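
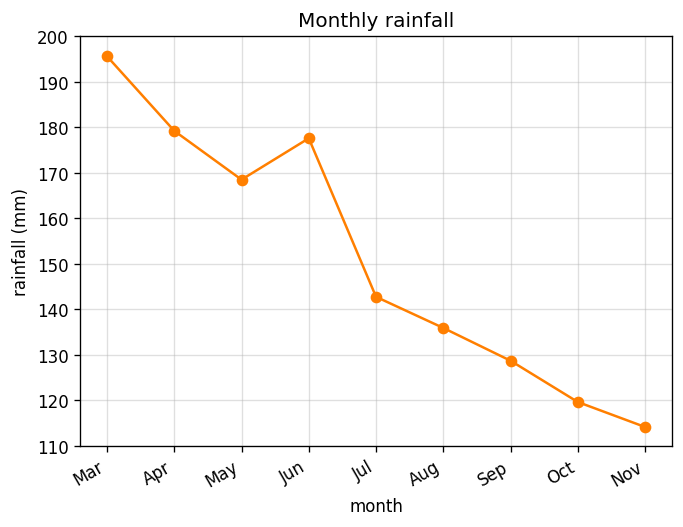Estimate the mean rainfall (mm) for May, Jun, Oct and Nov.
≈ 145

(170 + 180 + 120 + 110) / 4 ≈ 145.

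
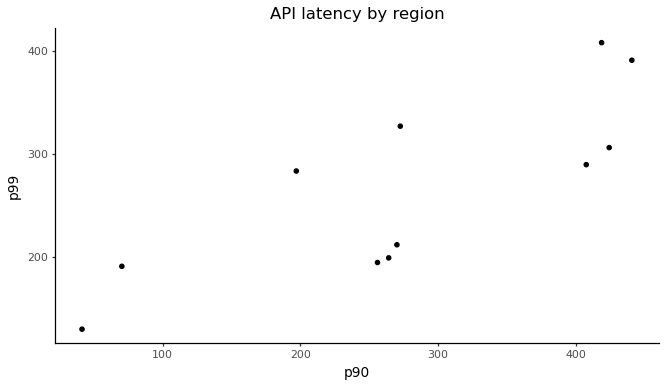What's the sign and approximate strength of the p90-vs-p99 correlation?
positive, strong

Points are positively correlated; strong (|r| ≈ 0.8).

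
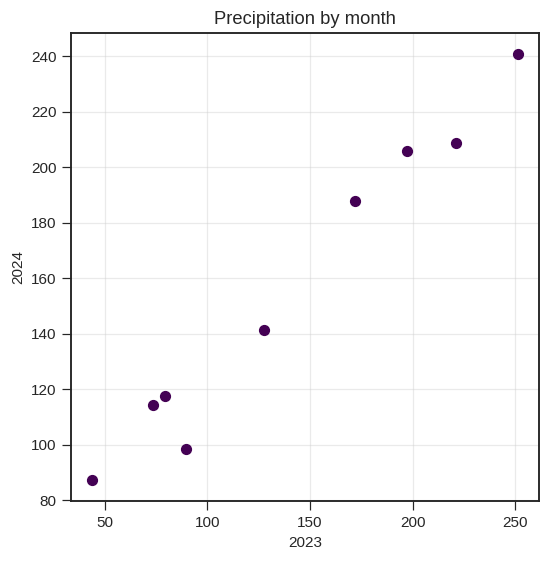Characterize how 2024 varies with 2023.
positive, strong

Points are positively correlated; strong (|r| ≈ 1.0).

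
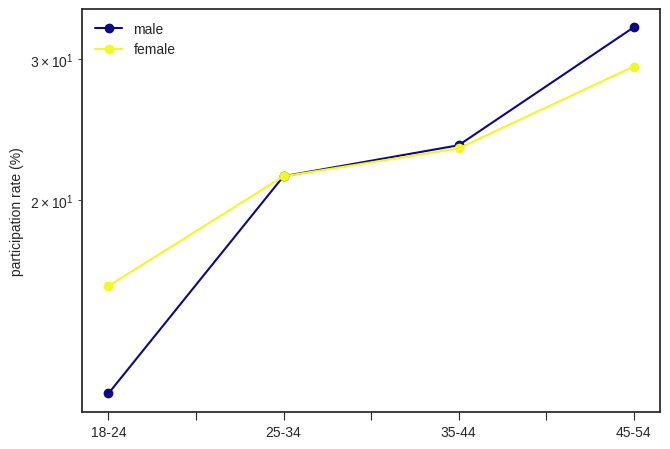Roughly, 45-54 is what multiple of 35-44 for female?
≈ 1.25×

45-54 ≈ 30, 35-44 ≈ 24; 30/24 ≈ 1.25.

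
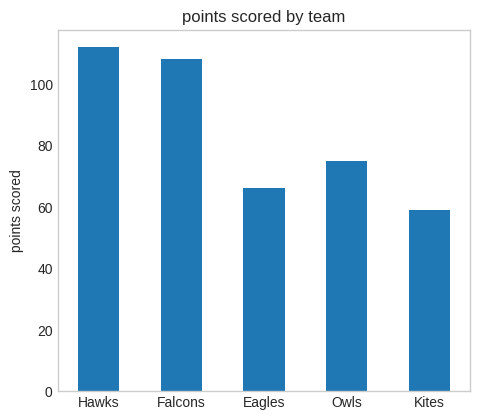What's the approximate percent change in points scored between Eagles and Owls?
Eagles ≈ 70, Owls ≈ 80; (80 − 70) / 70 ≈ +14.3%.

≈ +14.3%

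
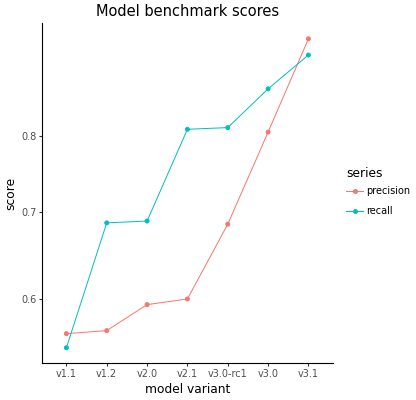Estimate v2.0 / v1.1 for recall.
v2.0 ≈ 0.70, v1.1 ≈ 0.55; 0.70/0.55 ≈ 1.27.

≈ 1.27×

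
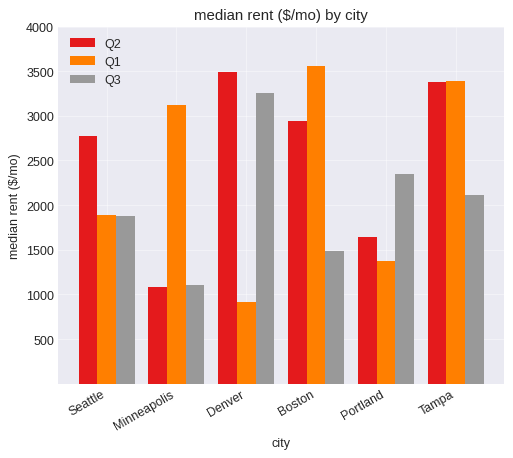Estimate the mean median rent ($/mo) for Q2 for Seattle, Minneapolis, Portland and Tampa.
(3000 + 1000 + 1500 + 3500) / 4 ≈ 2250.

≈ 2250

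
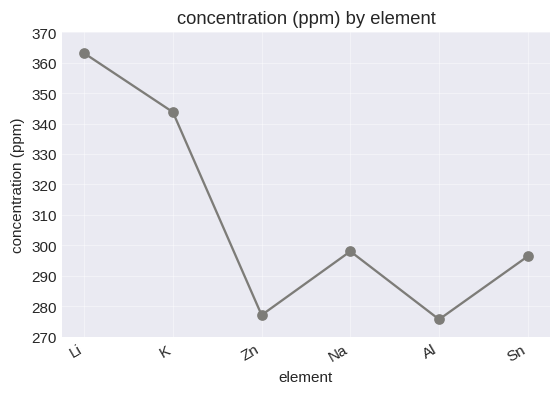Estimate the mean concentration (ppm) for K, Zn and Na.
(340 + 280 + 300) / 3 ≈ 307.

≈ 307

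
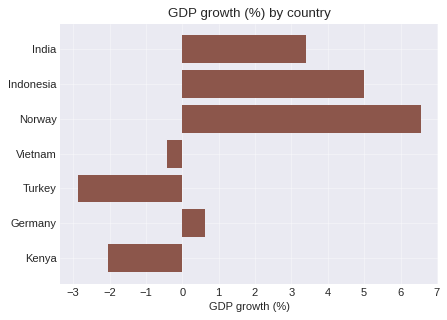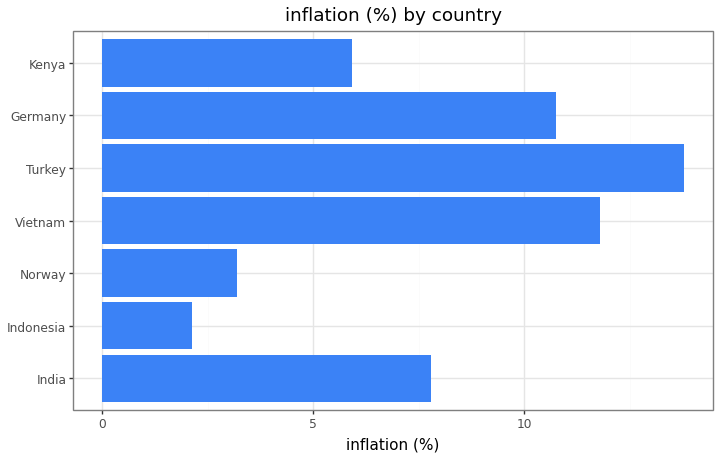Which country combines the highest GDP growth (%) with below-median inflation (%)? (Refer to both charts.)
Chart 2 median inflation (%) ≈ 8; below-median countries: Indonesia, Norway, Kenya. Among those, Norway has the highest GDP growth (%) (≈ 7).

Norway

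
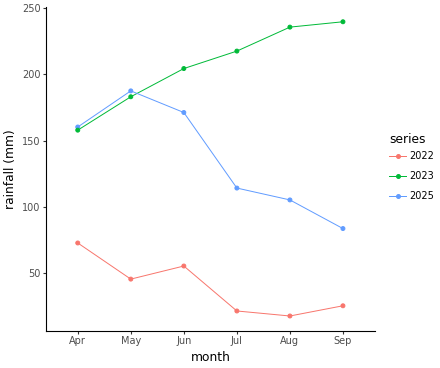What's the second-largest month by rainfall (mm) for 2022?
Top 3 for 2022: Apr ≈ 80, Jun ≈ 60, May ≈ 40.

Jun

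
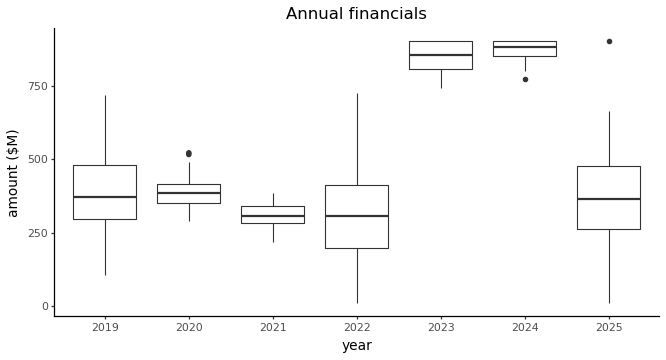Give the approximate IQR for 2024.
≈ 50

Q3 ≈ 900, Q1 ≈ 850; IQR ≈ 50.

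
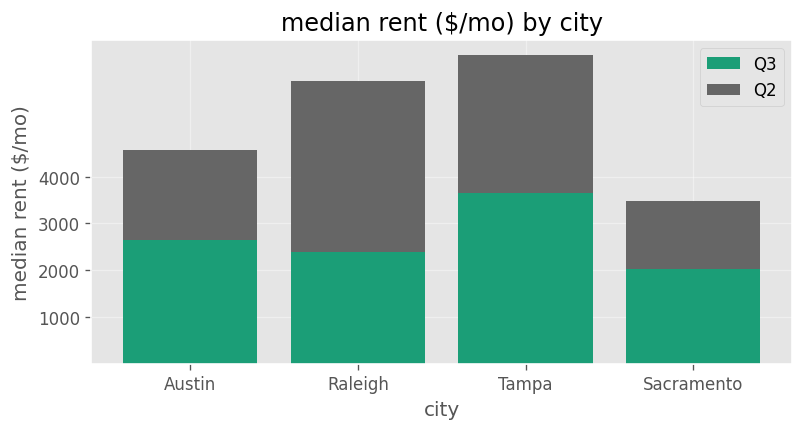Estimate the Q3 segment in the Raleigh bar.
≈ 2000

Q3 top ≈ 2000, bottom ≈ 0; segment ≈ 2000.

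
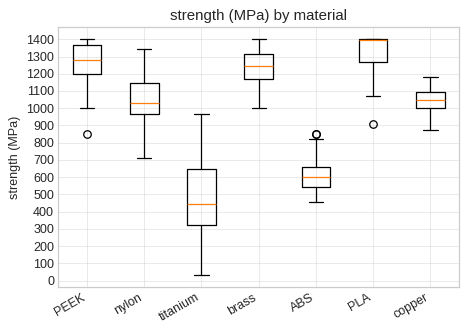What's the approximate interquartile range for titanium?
≈ 300

Q3 ≈ 600, Q1 ≈ 300; IQR ≈ 300.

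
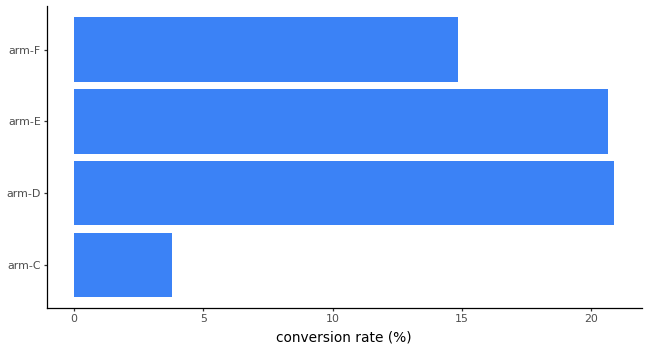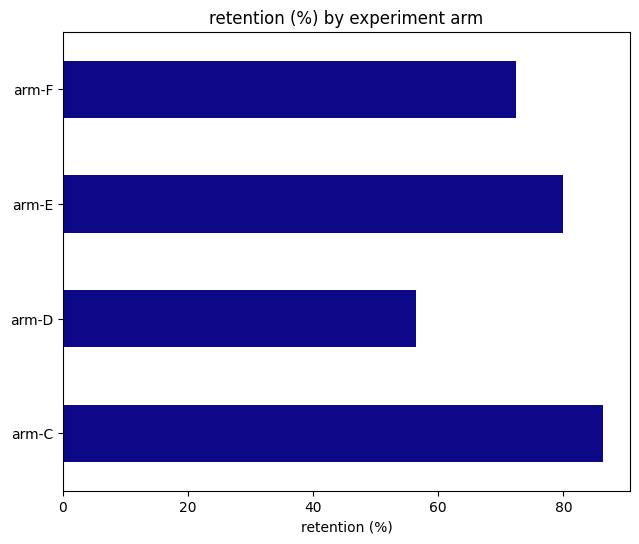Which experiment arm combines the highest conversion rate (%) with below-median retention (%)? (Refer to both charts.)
arm-D

Chart 2 median retention (%) ≈ 80; below-median experiment arms: arm-D, arm-F. Among those, arm-D has the highest conversion rate (%) (≈ 20).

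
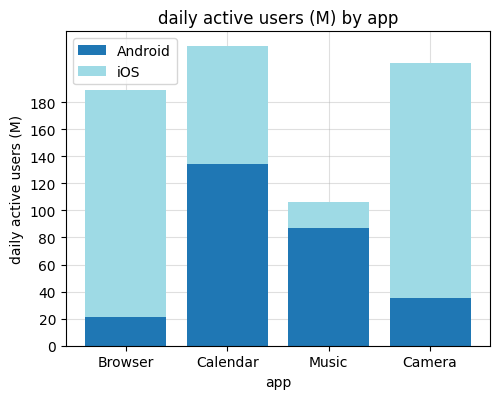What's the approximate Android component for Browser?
Android top ≈ 20, bottom ≈ 0; segment ≈ 20.

≈ 20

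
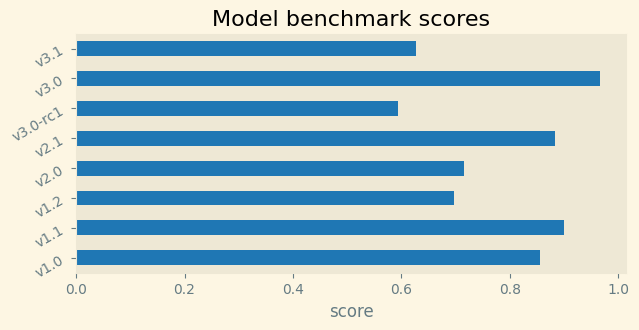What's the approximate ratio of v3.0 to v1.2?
v3.0 ≈ 1.0, v1.2 ≈ 0.7; 1.0/0.7 ≈ 1.43.

≈ 1.43×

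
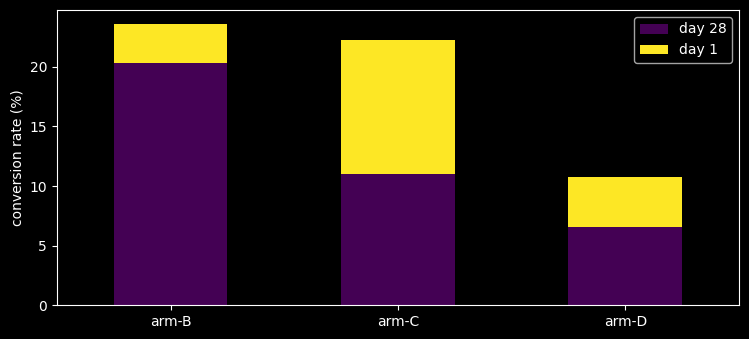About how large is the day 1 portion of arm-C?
day 1 top ≈ 22, bottom ≈ 10; segment ≈ 12.

≈ 12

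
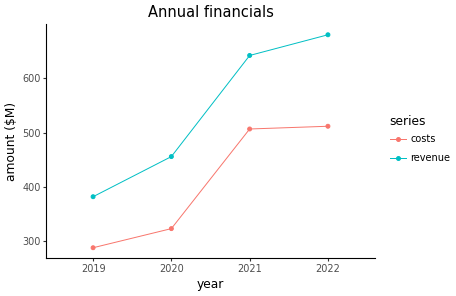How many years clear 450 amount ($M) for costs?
2

Above 450: 2021, 2022.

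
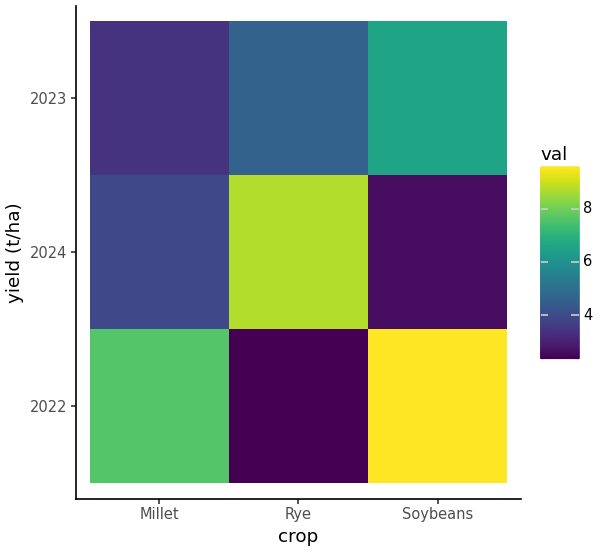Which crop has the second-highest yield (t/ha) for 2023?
Top 3 for 2023: Soybeans ≈ 7, Rye ≈ 5, Millet ≈ 3.

Rye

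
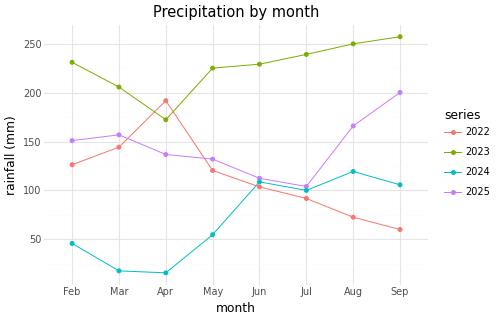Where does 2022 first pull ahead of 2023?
Apr

Mar: 2022 ≈ 150 vs 2023 ≈ 200 (not yet); Apr: 2022 ≈ 200 vs 2023 ≈ 175 (first crossover).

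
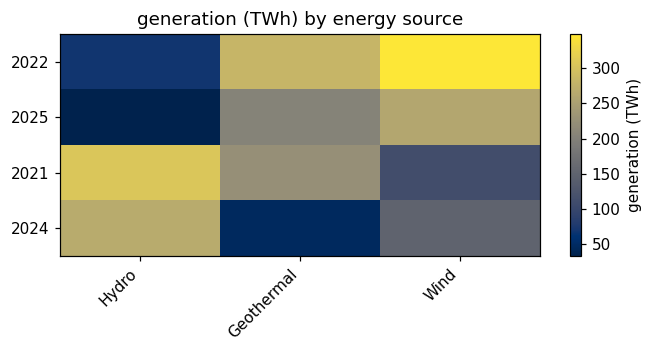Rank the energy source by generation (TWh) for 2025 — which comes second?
Geothermal

Top 3 for 2025: Wind ≈ 250, Geothermal ≈ 200, Hydro ≈ 50.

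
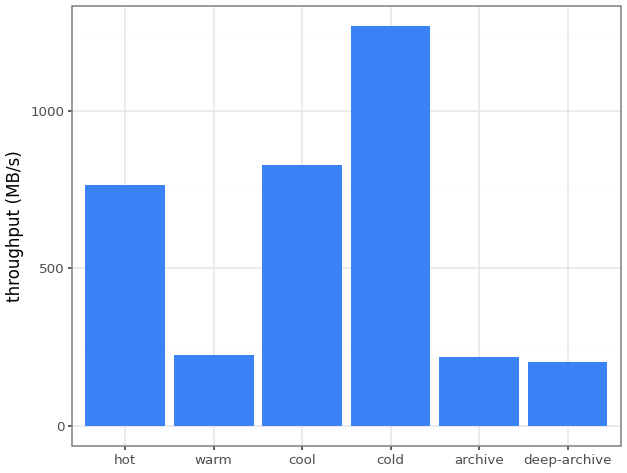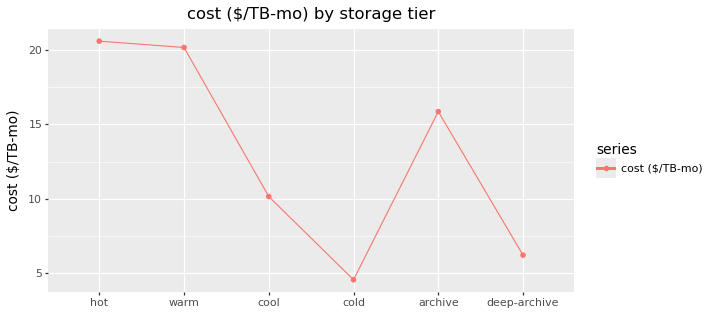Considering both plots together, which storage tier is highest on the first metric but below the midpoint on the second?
Chart 2 median cost ($/TB-mo) ≈ 14; below-median storage tiers: cool, cold, deep-archive. Among those, cold has the highest throughput (MB/s) (≈ 1200).

cold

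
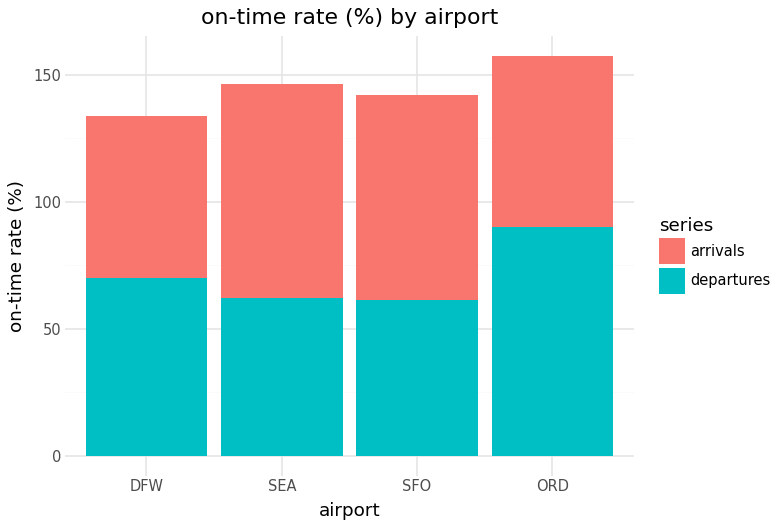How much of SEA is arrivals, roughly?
≈ 80

arrivals top ≈ 140, bottom ≈ 60; segment ≈ 80.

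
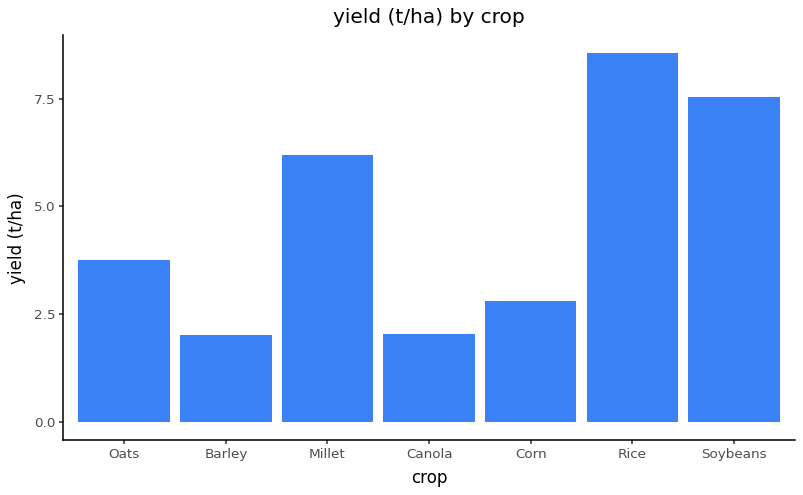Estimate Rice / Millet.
Rice ≈ 9, Millet ≈ 6; 9/6 ≈ 1.5.

≈ 1.5×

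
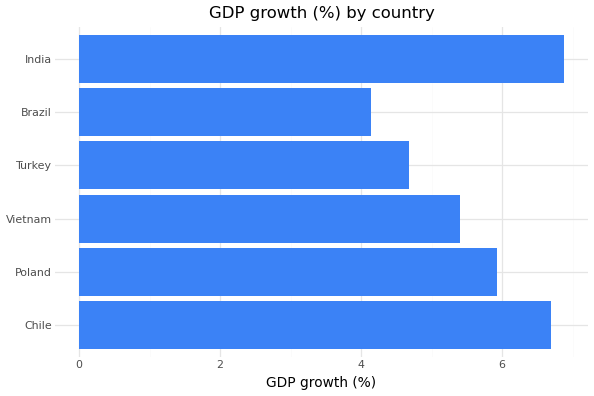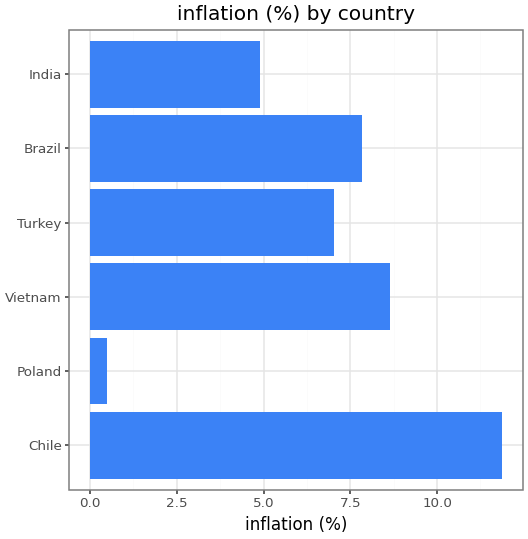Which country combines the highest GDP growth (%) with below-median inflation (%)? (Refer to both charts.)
India

Chart 2 median inflation (%) ≈ 8; below-median countries: Poland, Turkey, India. Among those, India has the highest GDP growth (%) (≈ 7).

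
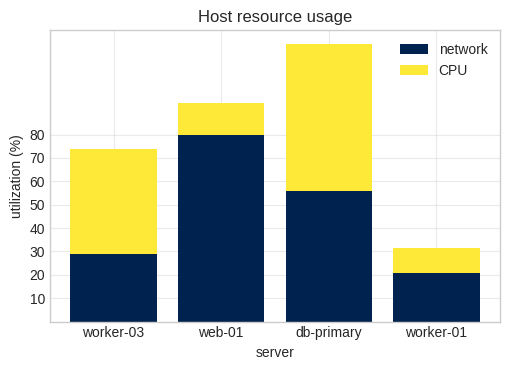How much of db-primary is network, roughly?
network top ≈ 60, bottom ≈ 0; segment ≈ 60.

≈ 60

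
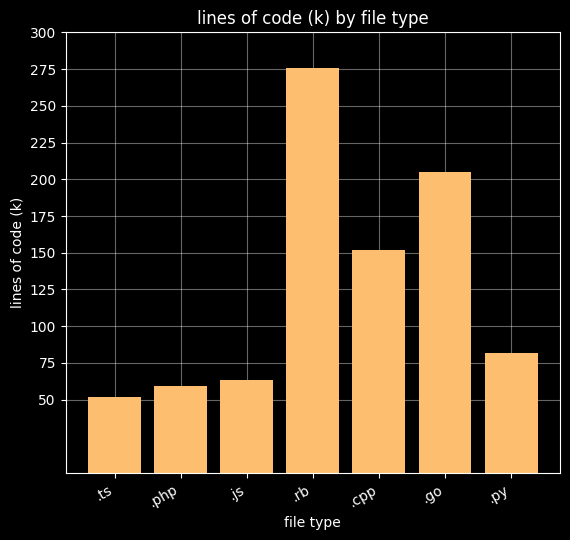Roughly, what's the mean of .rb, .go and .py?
(275 + 200 + 75) / 3 ≈ 183.

≈ 183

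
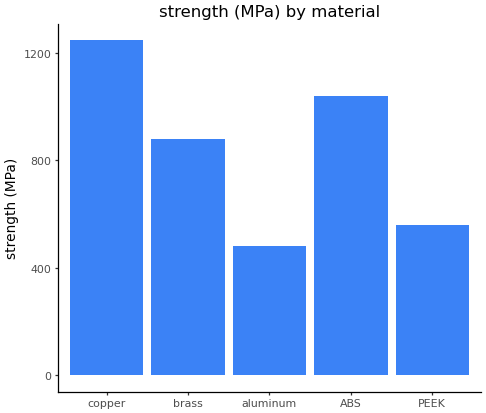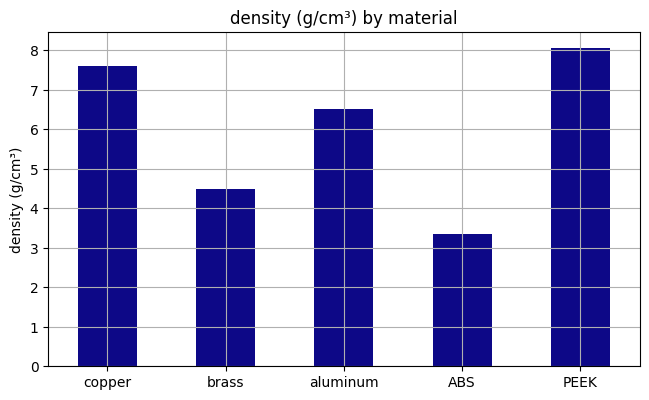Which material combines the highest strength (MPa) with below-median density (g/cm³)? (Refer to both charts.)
ABS

Chart 2 median density (g/cm³) ≈ 7; below-median materials: brass, ABS. Among those, ABS has the highest strength (MPa) (≈ 1000).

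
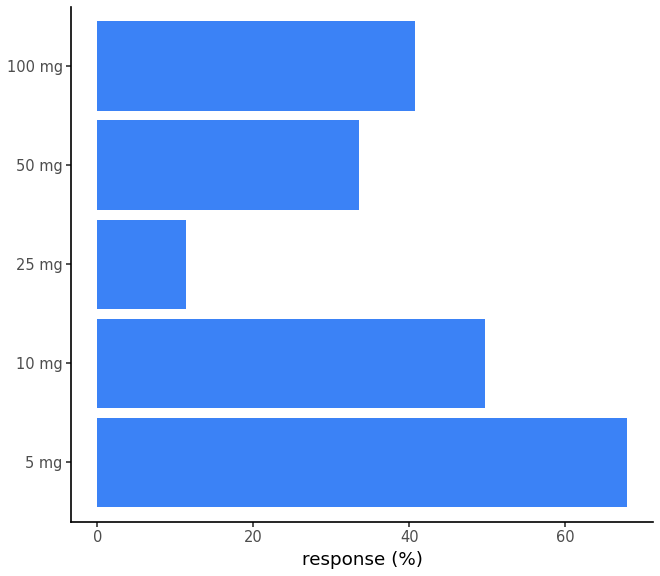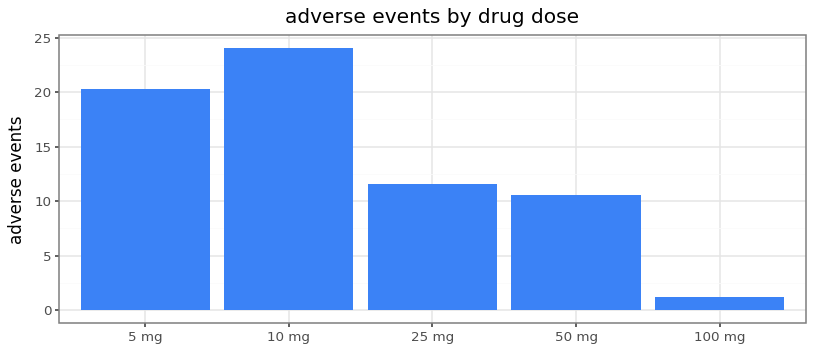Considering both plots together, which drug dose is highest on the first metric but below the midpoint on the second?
100 mg

Chart 2 median adverse events ≈ 10; below-median drug doses: 50 mg, 100 mg. Among those, 100 mg has the highest response (%) (≈ 40).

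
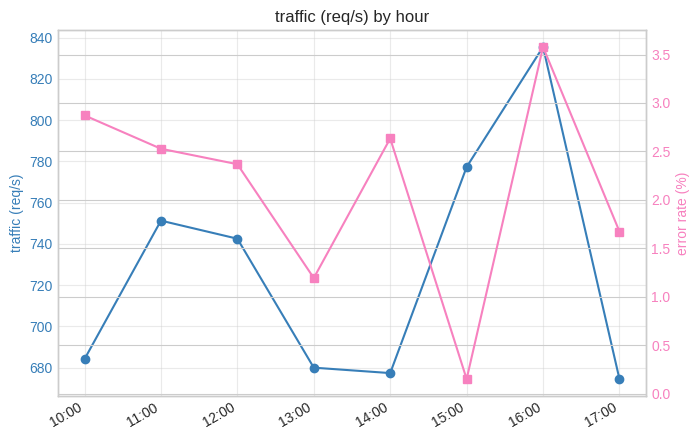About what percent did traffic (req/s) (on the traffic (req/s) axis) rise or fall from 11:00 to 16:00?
≈ +10.5%

11:00 ≈ 760, 16:00 ≈ 840; (840 − 760) / 760 ≈ +10.5%.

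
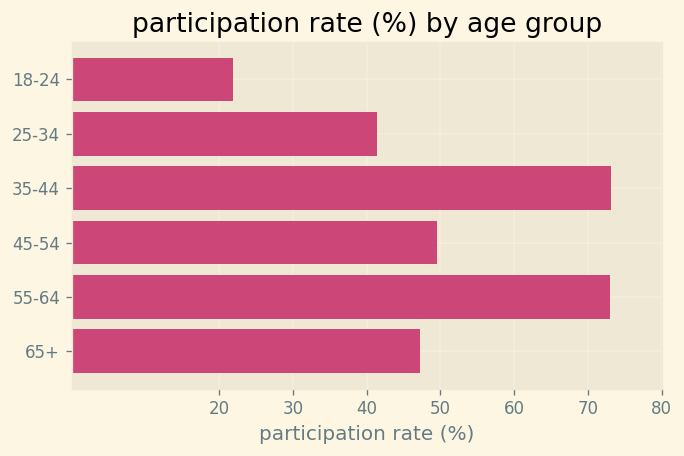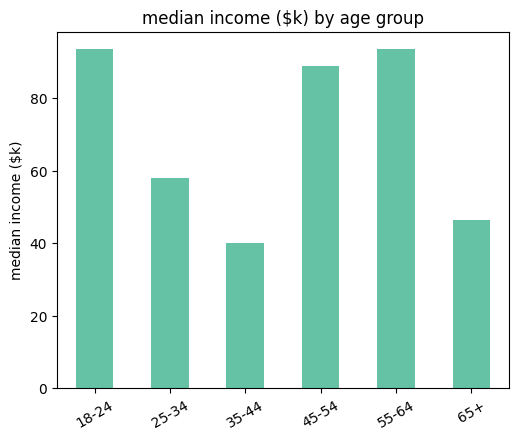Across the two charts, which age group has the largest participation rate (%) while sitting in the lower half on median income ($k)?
35-44

Chart 2 median median income ($k) ≈ 70; below-median age groups: 25-34, 35-44, 65+. Among those, 35-44 has the highest participation rate (%) (≈ 70).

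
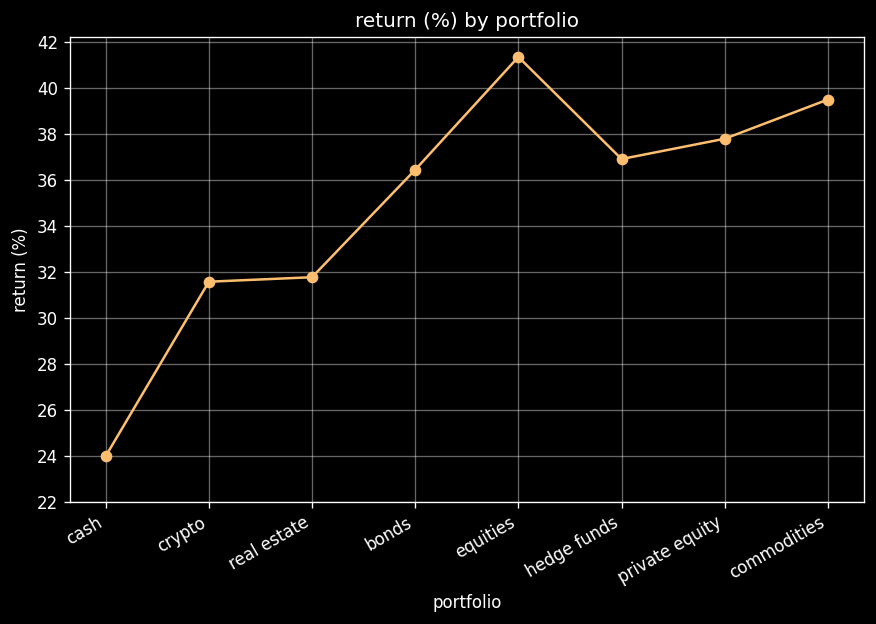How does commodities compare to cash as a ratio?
≈ 1.67×

commodities ≈ 40, cash ≈ 24; 40/24 ≈ 1.67.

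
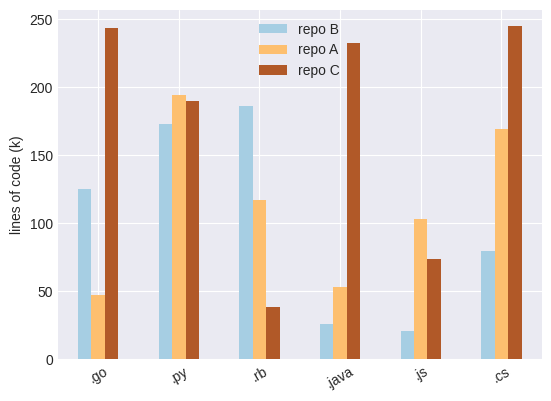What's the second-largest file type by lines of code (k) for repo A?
.cs

Top 3 for repo A: .py ≈ 200, .cs ≈ 175, .rb ≈ 125.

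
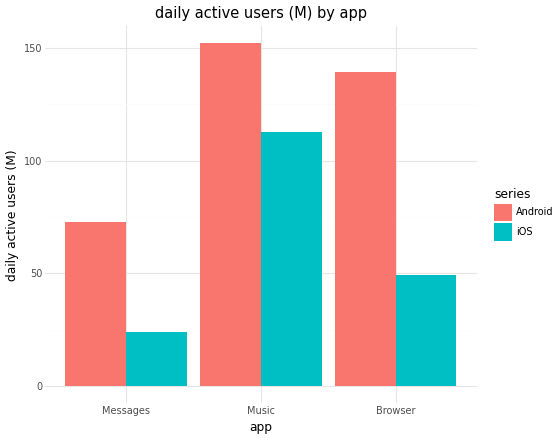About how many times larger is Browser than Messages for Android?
≈ 1.75×

Browser ≈ 140, Messages ≈ 80; 140/80 ≈ 1.75.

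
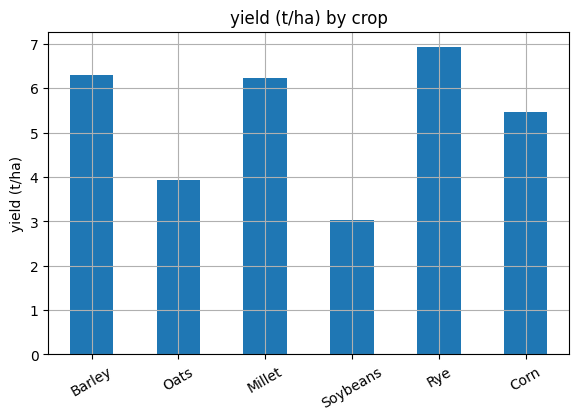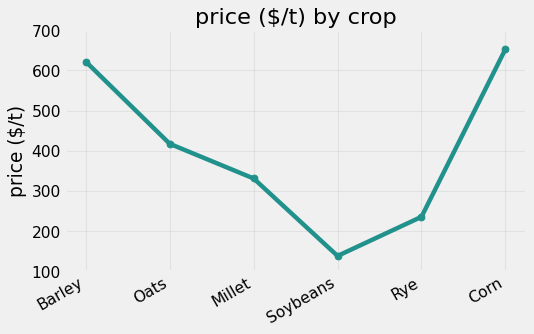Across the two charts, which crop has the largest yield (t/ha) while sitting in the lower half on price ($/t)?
Rye

Chart 2 median price ($/t) ≈ 400; below-median crops: Millet, Soybeans, Rye. Among those, Rye has the highest yield (t/ha) (≈ 7).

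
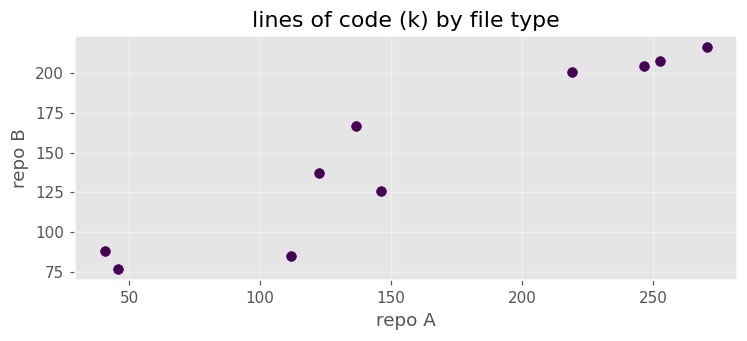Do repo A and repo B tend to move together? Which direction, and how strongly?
Points are positively correlated; strong (|r| ≈ 0.9).

positive, strong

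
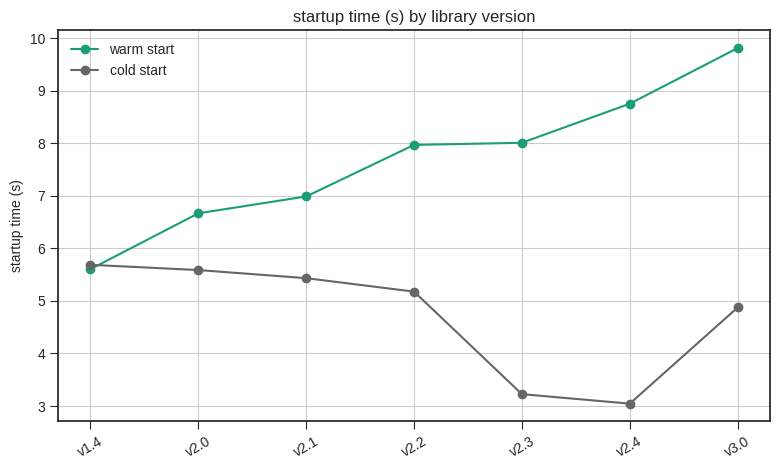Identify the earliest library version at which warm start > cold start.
v2.0

v1.4: warm start ≈ 6 vs cold start ≈ 6 (not yet); v2.0: warm start ≈ 7 vs cold start ≈ 6 (first crossover).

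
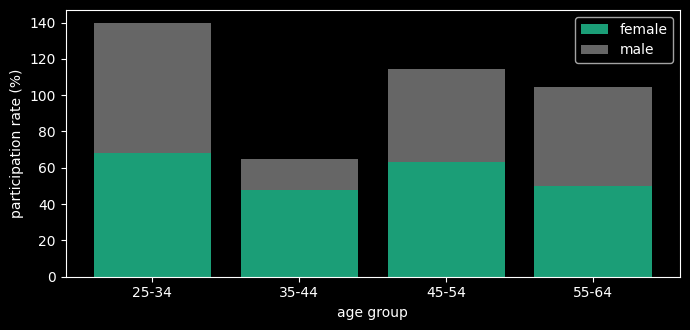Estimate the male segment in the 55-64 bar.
male top ≈ 100, bottom ≈ 40; segment ≈ 60.

≈ 60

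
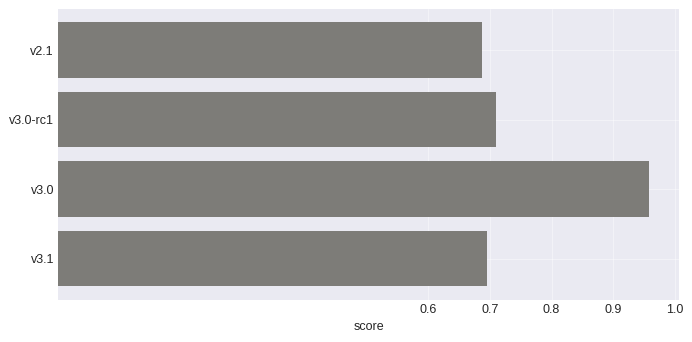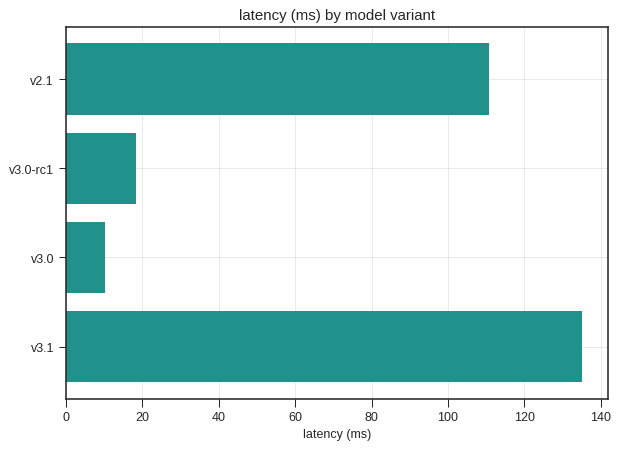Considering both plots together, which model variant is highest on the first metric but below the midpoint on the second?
Chart 2 median latency (ms) ≈ 60; below-median model variants: v3.0-rc1, v3.0. Among those, v3.0 has the highest score (≈ 1).

v3.0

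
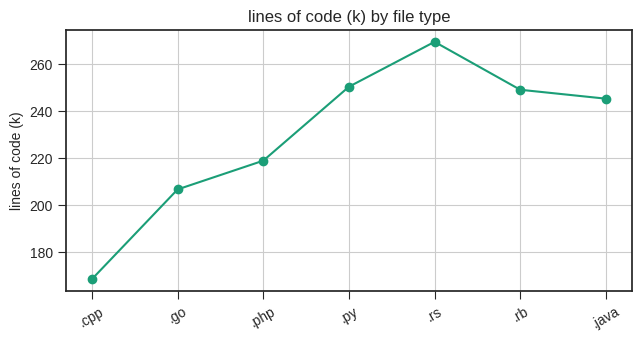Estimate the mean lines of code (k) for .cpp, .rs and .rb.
(170 + 270 + 250) / 3 ≈ 230.

≈ 230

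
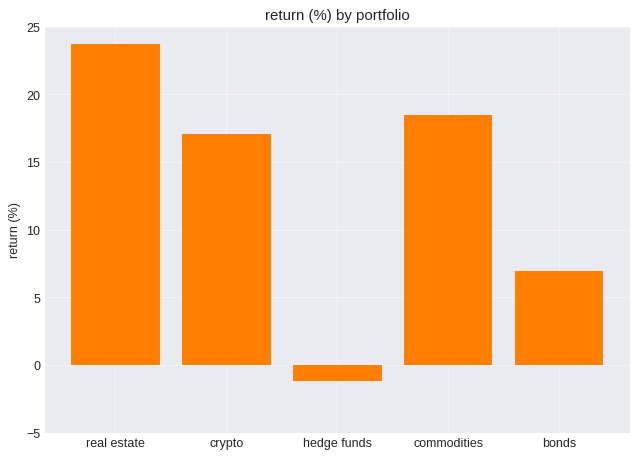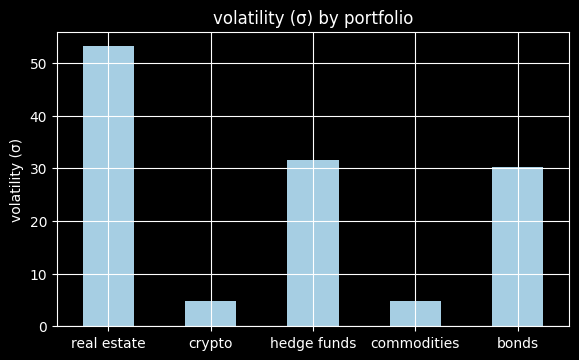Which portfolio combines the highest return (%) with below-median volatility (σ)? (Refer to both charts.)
Chart 2 median volatility (σ) ≈ 30; below-median portfolios: crypto, commodities. Among those, commodities has the highest return (%) (≈ 20).

commodities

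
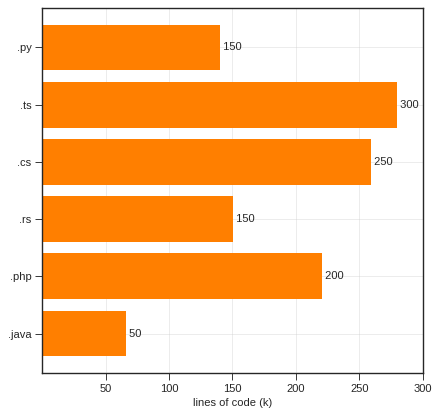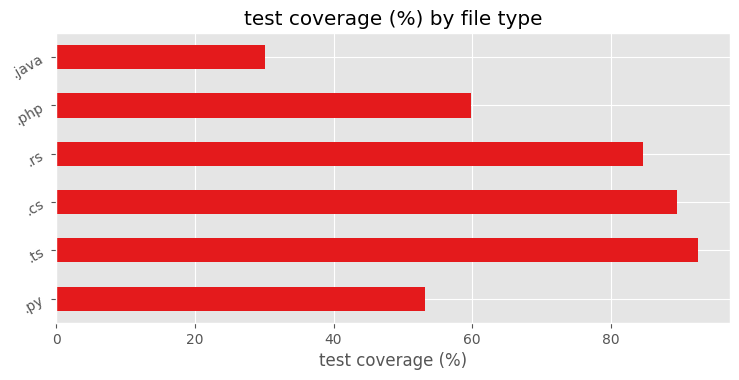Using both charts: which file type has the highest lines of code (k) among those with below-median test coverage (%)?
Chart 2 median test coverage (%) ≈ 70; below-median file types: .py, .php, .java. Among those, .php has the highest lines of code (k) (≈ 200).

.php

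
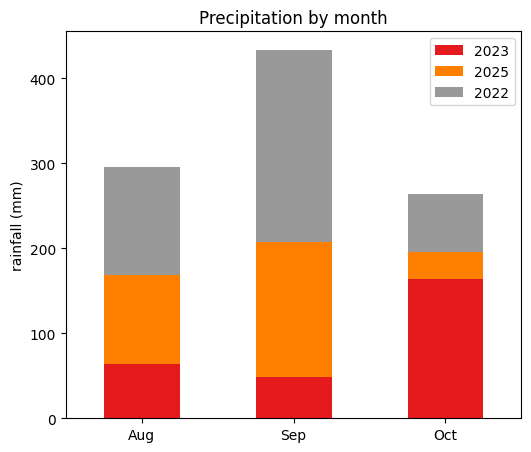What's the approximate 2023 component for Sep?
≈ 50

2023 top ≈ 50, bottom ≈ 0; segment ≈ 50.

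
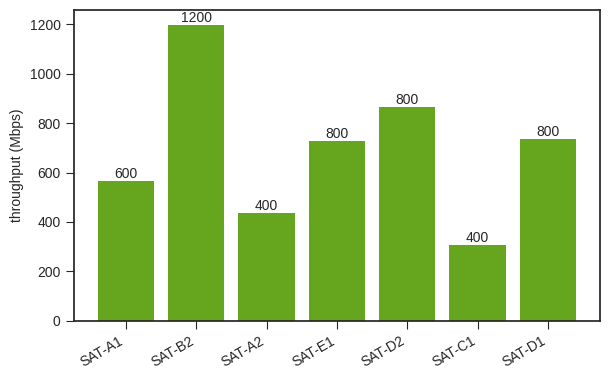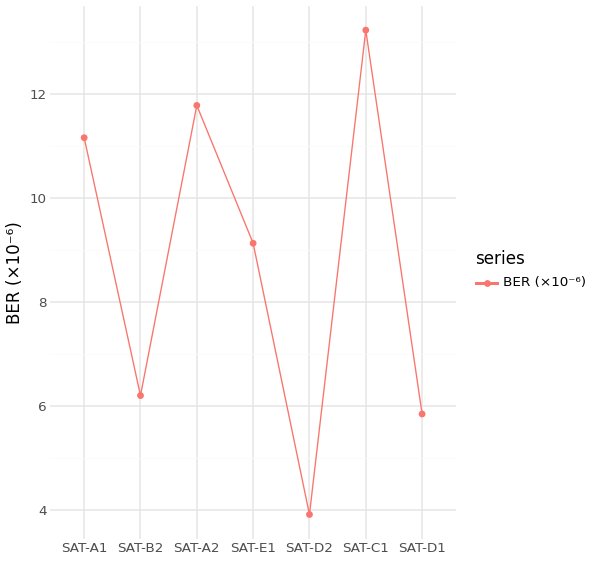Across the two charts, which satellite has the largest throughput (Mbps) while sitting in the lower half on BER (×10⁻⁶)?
SAT-B2

Chart 2 median BER (×10⁻⁶) ≈ 10; below-median satellites: SAT-B2, SAT-D2, SAT-D1. Among those, SAT-B2 has the highest throughput (Mbps) (≈ 1200).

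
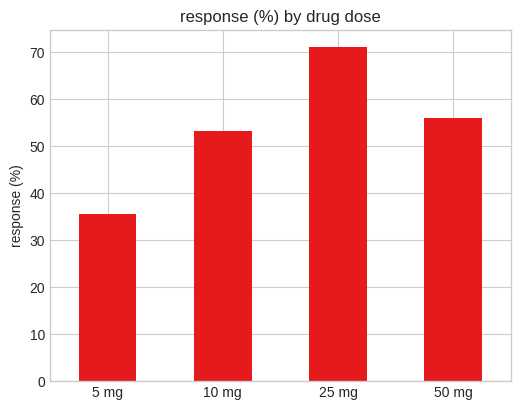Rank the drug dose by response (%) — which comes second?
Top 3: 25 mg ≈ 70, 50 mg ≈ 60, 10 mg ≈ 50.

50 mg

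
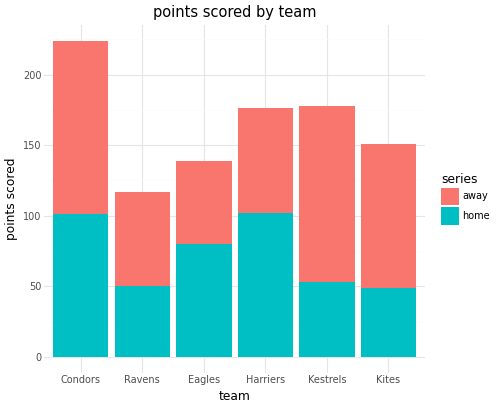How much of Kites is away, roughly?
≈ 120

away top ≈ 160, bottom ≈ 40; segment ≈ 120.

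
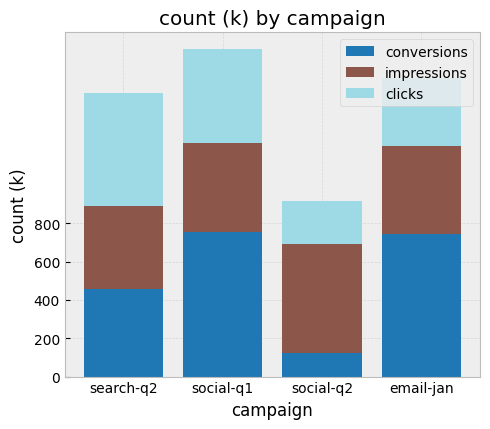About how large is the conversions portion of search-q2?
≈ 400

conversions top ≈ 400, bottom ≈ 0; segment ≈ 400.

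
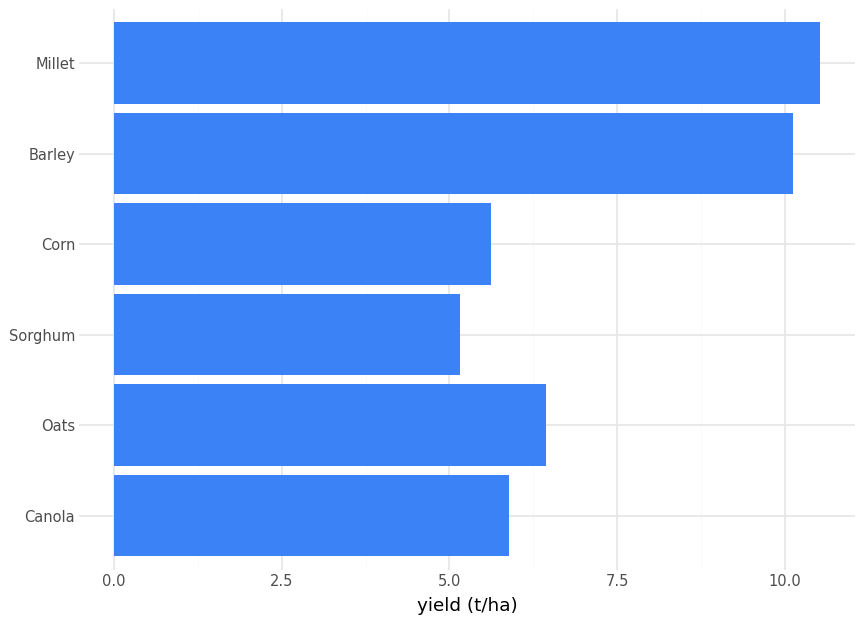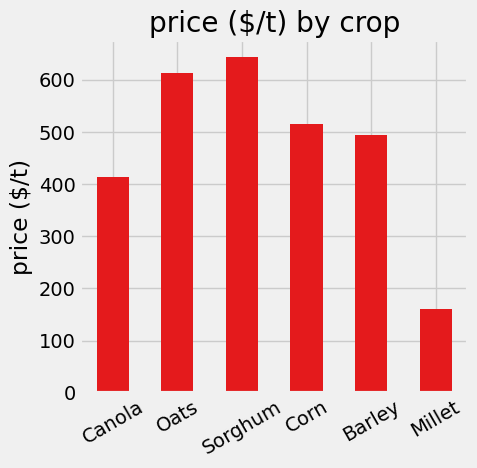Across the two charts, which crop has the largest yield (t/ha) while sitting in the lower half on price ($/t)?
Millet

Chart 2 median price ($/t) ≈ 500; below-median crops: Canola, Barley, Millet. Among those, Millet has the highest yield (t/ha) (≈ 11).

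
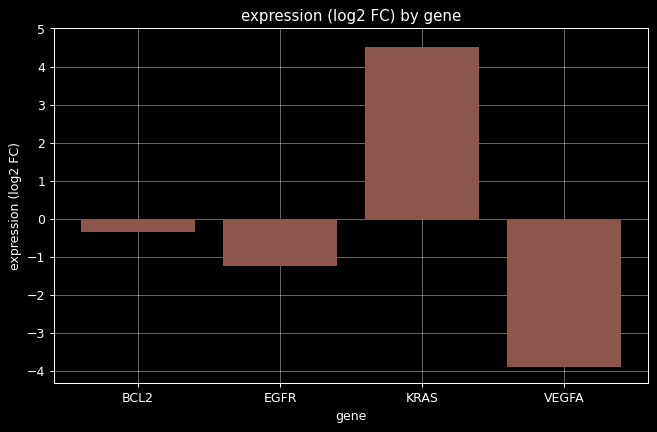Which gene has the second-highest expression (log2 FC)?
Top 3: KRAS ≈ 5, BCL2 ≈ 0, EGFR ≈ -1.

BCL2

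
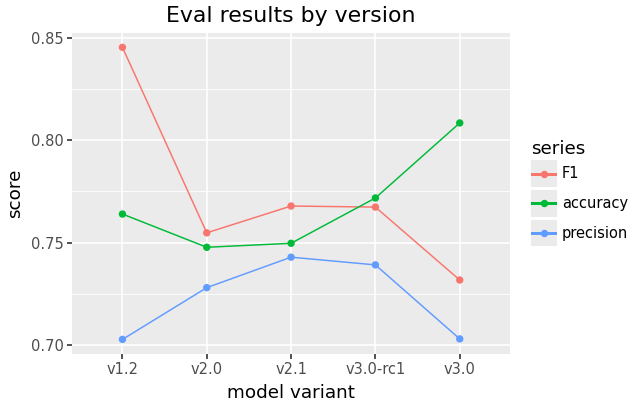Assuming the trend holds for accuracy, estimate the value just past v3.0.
Last three: 0.74, 0.78, 0.80 → slope ≈ 0.03/step → next ≈ 0.83.

≈ 0.83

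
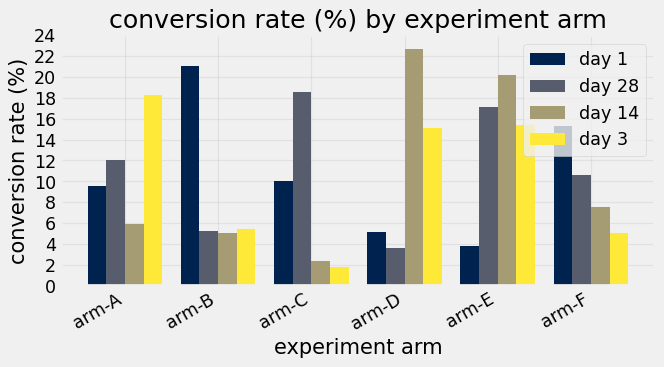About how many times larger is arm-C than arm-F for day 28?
≈ 1.8×

arm-C ≈ 18, arm-F ≈ 10; 18/10 ≈ 1.8.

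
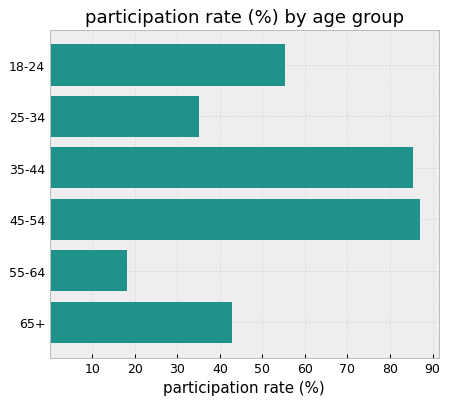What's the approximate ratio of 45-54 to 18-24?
≈ 1.5×

45-54 ≈ 90, 18-24 ≈ 60; 90/60 ≈ 1.5.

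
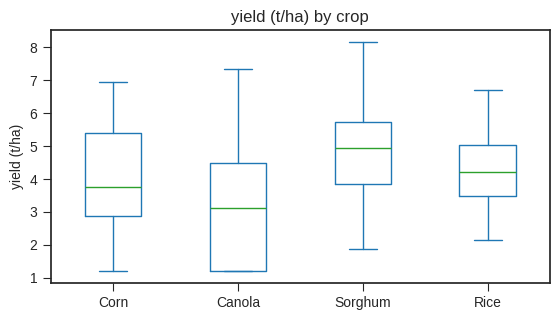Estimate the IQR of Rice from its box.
Q3 ≈ 5.0, Q1 ≈ 3.4; IQR ≈ 1.6.

≈ 1.6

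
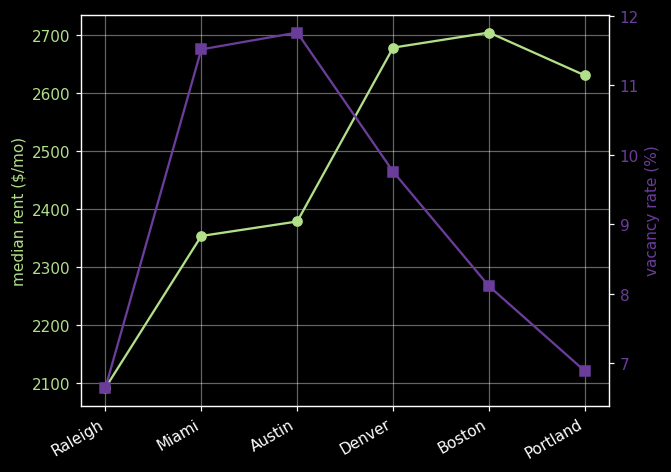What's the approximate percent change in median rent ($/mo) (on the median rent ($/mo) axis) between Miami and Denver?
≈ +12.5%

Miami ≈ 2400, Denver ≈ 2700; (2700 − 2400) / 2400 ≈ +12.5%.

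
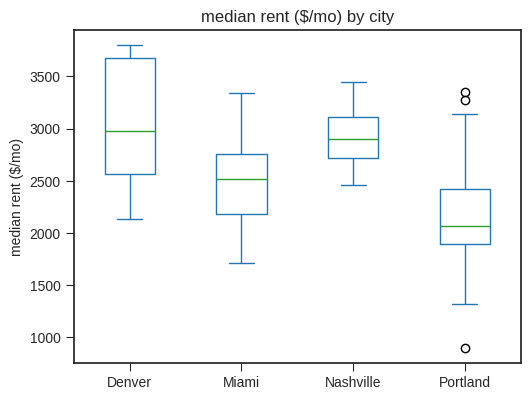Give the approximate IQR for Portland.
Q3 ≈ 2400, Q1 ≈ 1900; IQR ≈ 500.

≈ 500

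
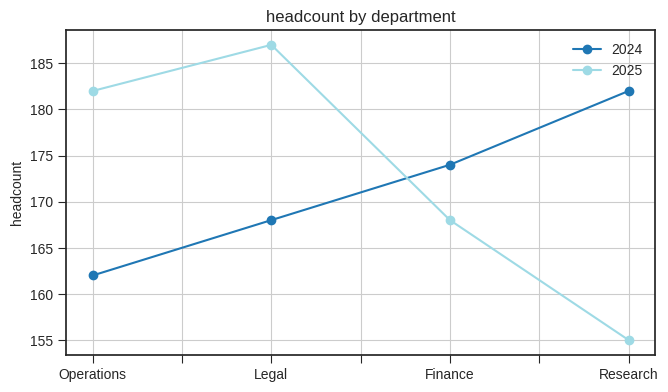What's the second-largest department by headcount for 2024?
Top 3 for 2024: Research ≈ 180, Finance ≈ 175, Legal ≈ 170.

Finance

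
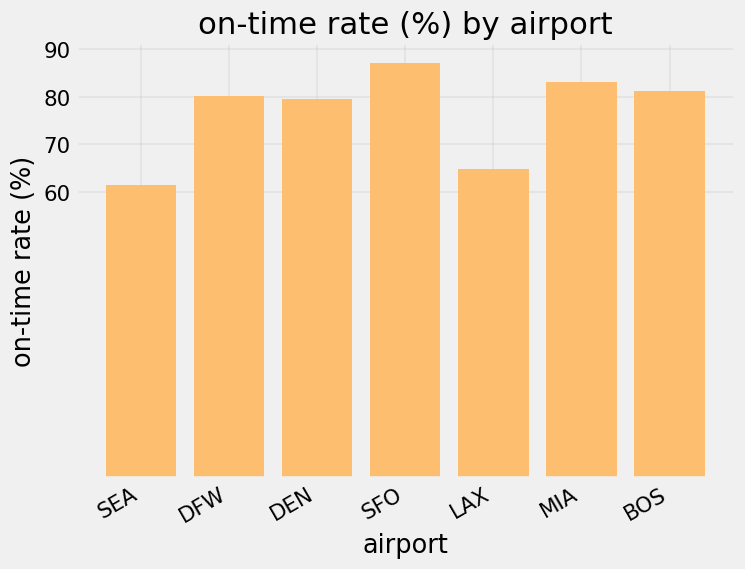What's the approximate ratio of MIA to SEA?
MIA ≈ 80, SEA ≈ 60; 80/60 ≈ 1.33.

≈ 1.33×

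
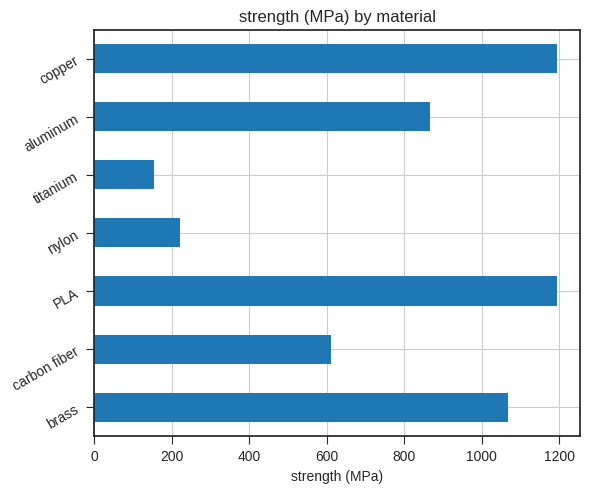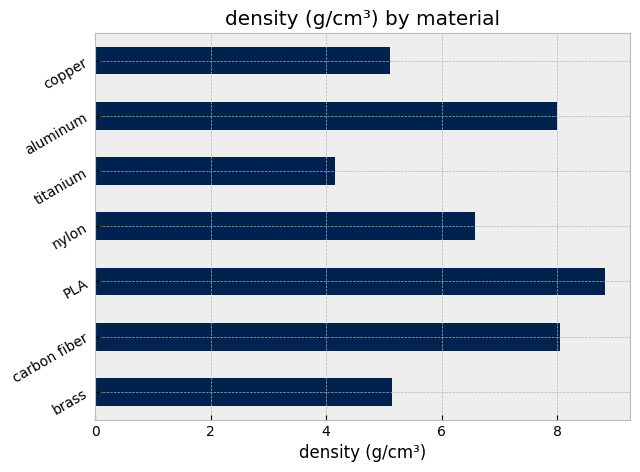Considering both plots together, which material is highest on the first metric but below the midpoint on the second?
Chart 2 median density (g/cm³) ≈ 7; below-median materials: brass, titanium, copper. Among those, copper has the highest strength (MPa) (≈ 1200).

copper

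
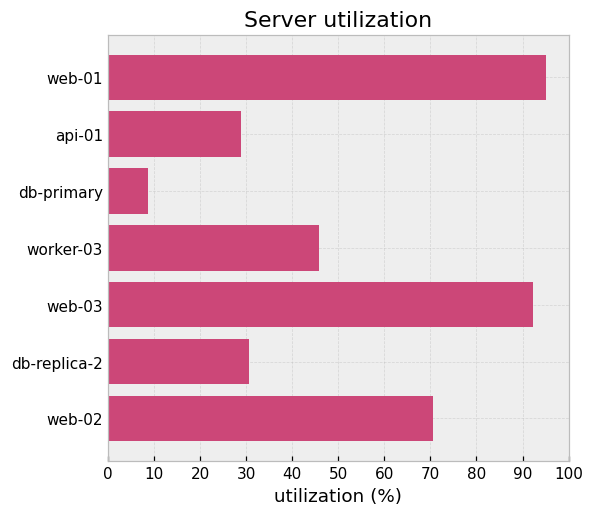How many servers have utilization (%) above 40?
4

Above 40: web-01, worker-03, web-03, web-02.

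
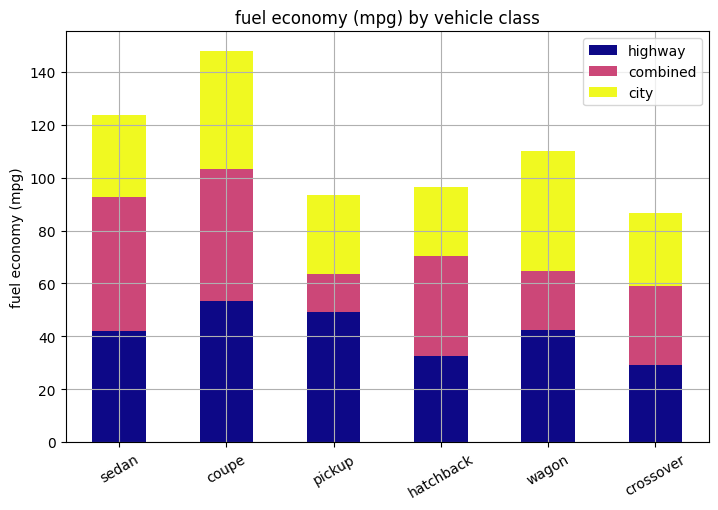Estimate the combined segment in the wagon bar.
combined top ≈ 60, bottom ≈ 40; segment ≈ 20.

≈ 20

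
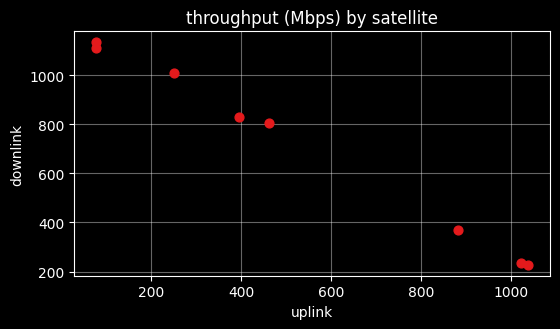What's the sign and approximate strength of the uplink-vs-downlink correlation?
Points are negatively correlated; strong (|r| ≈ 1.0).

negative, strong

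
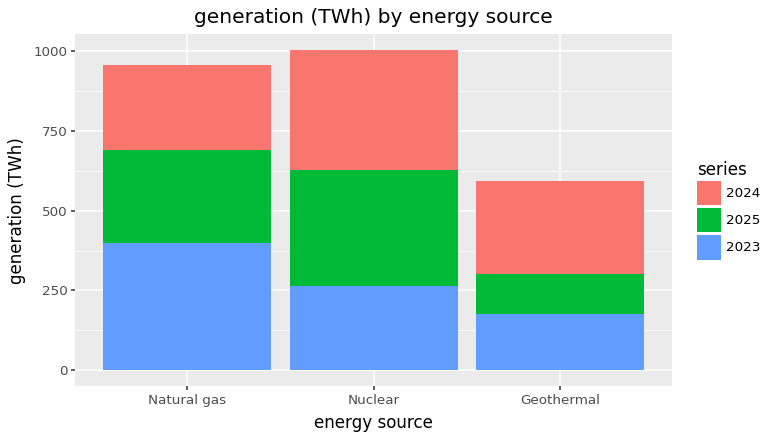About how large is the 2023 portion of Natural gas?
≈ 400

2023 top ≈ 400, bottom ≈ 0; segment ≈ 400.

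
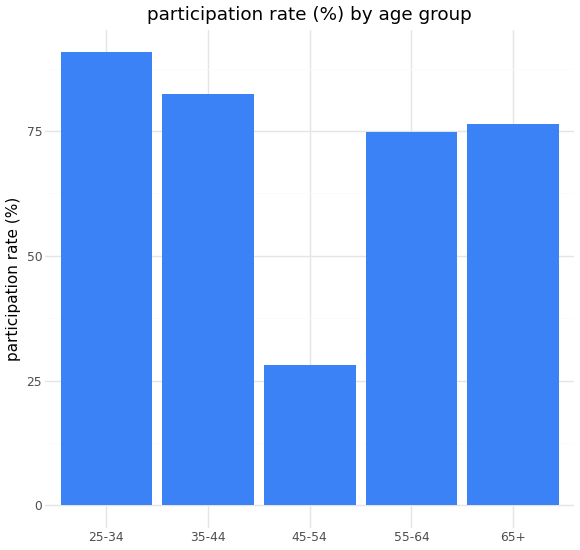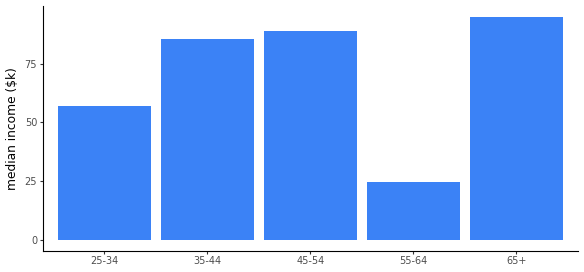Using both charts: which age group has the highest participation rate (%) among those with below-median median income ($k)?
Chart 2 median median income ($k) ≈ 90; below-median age groups: 25-34, 55-64. Among those, 25-34 has the highest participation rate (%) (≈ 90).

25-34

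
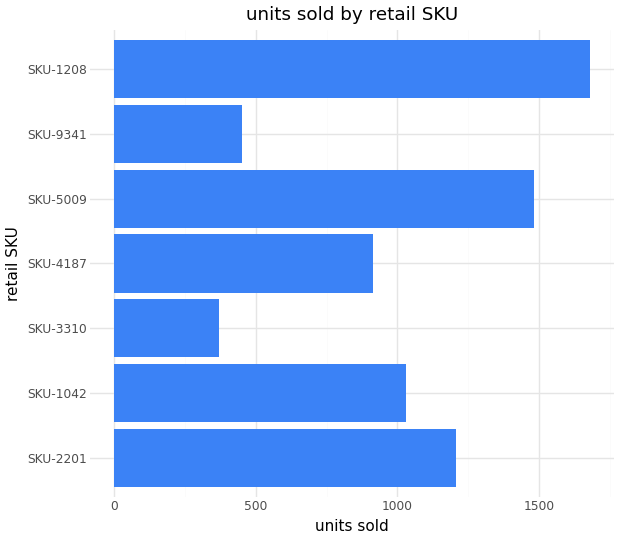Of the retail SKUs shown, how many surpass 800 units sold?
5

Above 800: SKU-2201, SKU-1042, SKU-4187, SKU-5009, SKU-1208.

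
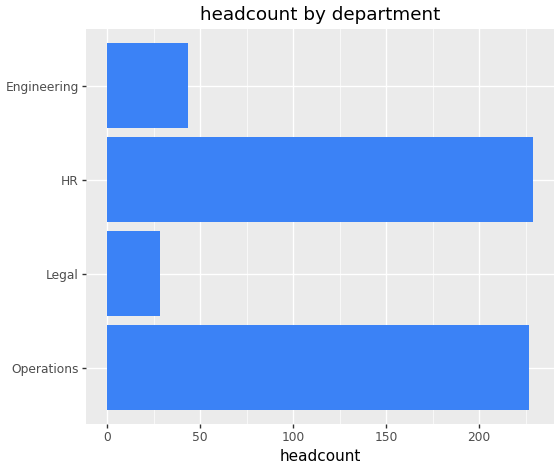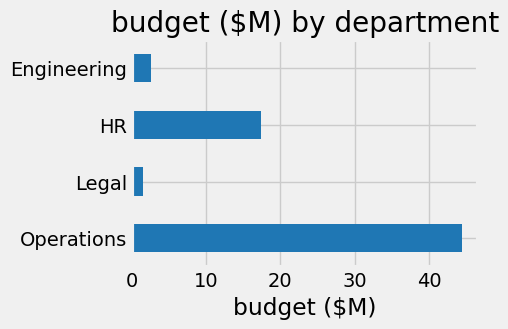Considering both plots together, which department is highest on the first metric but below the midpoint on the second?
Chart 2 median budget ($M) ≈ 10; below-median departments: Legal, Engineering. Among those, Engineering has the highest headcount (≈ 50).

Engineering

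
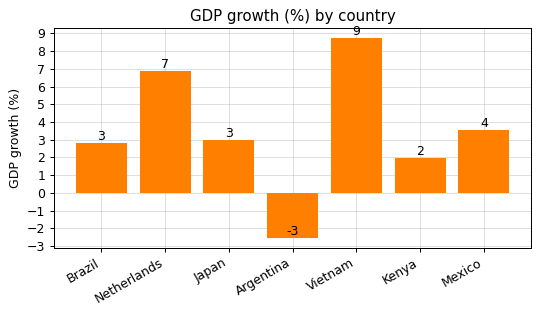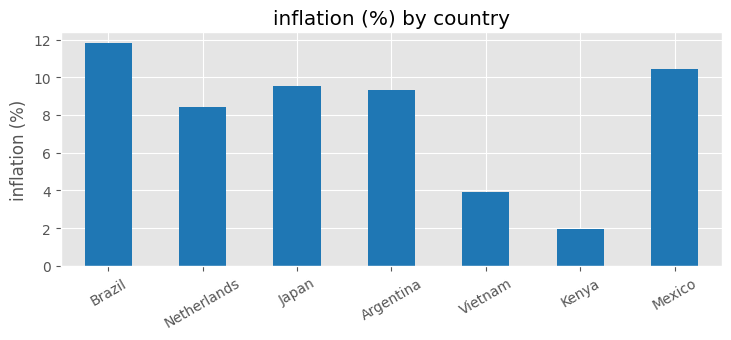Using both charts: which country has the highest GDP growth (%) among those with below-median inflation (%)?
Chart 2 median inflation (%) ≈ 10; below-median countries: Netherlands, Vietnam, Kenya. Among those, Vietnam has the highest GDP growth (%) (≈ 9).

Vietnam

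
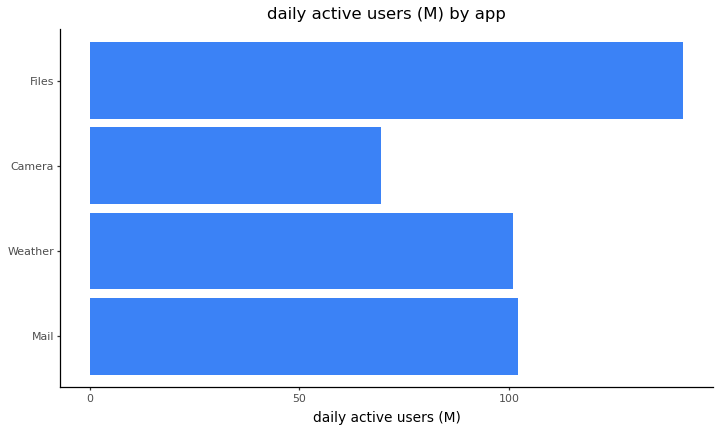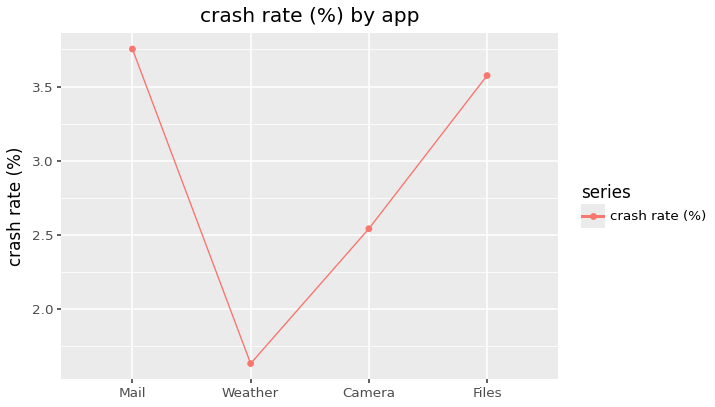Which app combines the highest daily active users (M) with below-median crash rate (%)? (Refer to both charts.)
Weather

Chart 2 median crash rate (%) ≈ 3; below-median apps: Weather, Camera. Among those, Weather has the highest daily active users (M) (≈ 100).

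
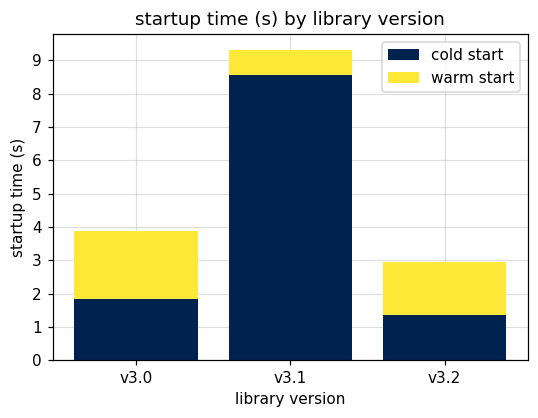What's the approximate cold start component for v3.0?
cold start top ≈ 2, bottom ≈ 0; segment ≈ 2.

≈ 2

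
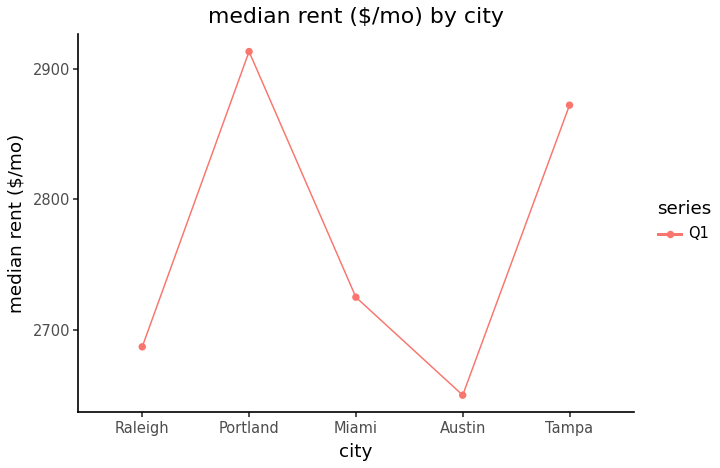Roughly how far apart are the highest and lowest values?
Max Portland ≈ 2925, min Austin ≈ 2650; range ≈ 275.

≈ 275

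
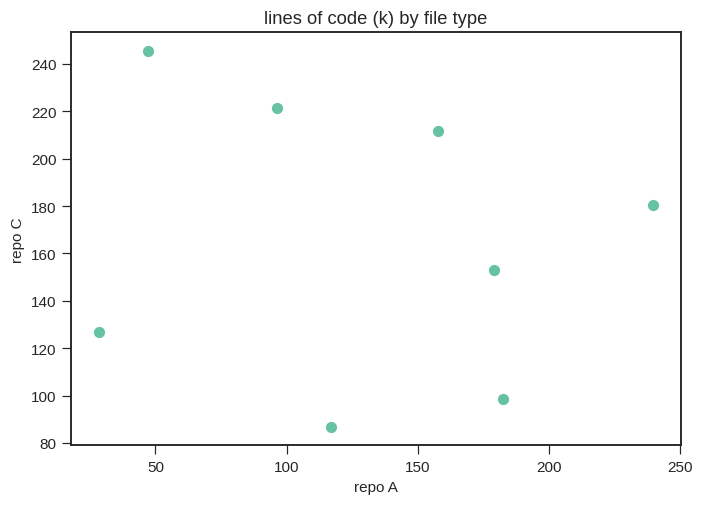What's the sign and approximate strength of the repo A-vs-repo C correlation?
Points are roughly uncorrelated; weak (|r| ≈ 0.2).

no clear correlation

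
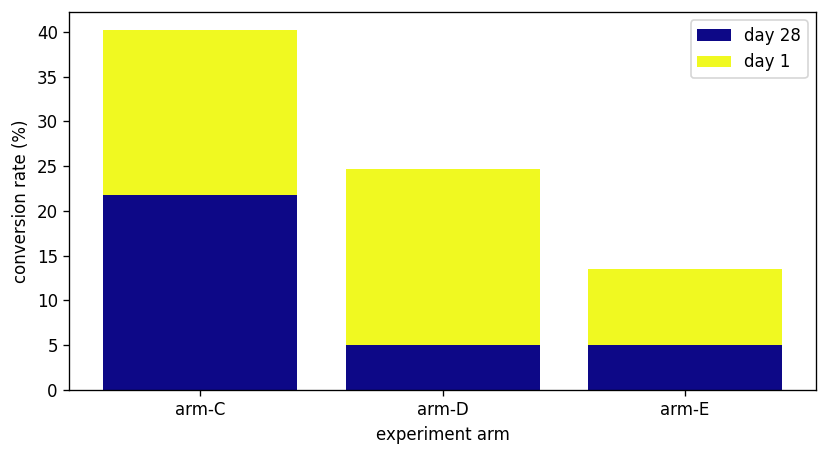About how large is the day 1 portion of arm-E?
day 1 top ≈ 15, bottom ≈ 5; segment ≈ 10.

≈ 10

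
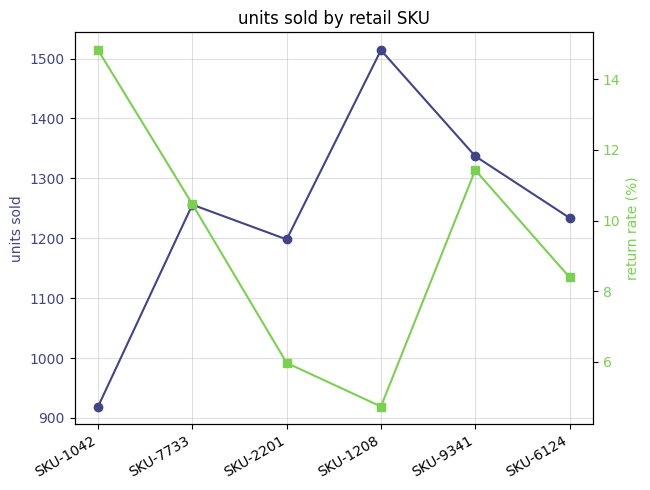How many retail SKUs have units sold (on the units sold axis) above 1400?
Above 1400: SKU-1208.

1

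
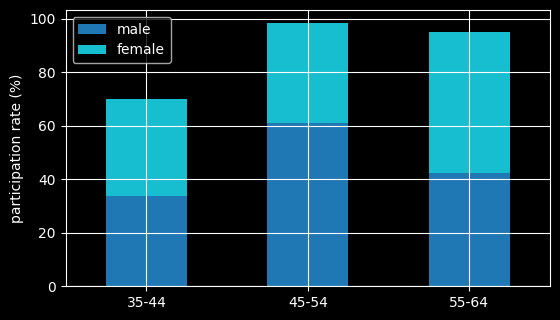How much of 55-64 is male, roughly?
≈ 40

male top ≈ 40, bottom ≈ 0; segment ≈ 40.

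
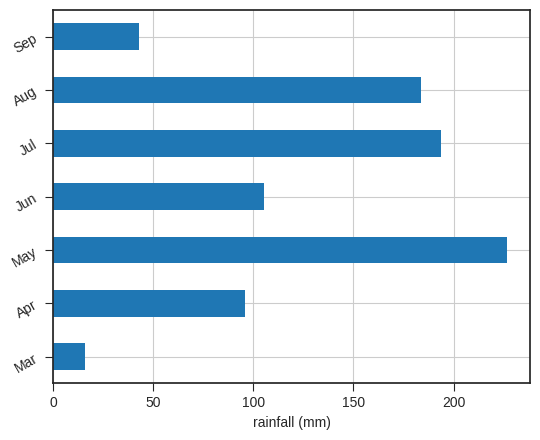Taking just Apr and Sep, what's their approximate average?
(100 + 40) / 2 ≈ 70.

≈ 70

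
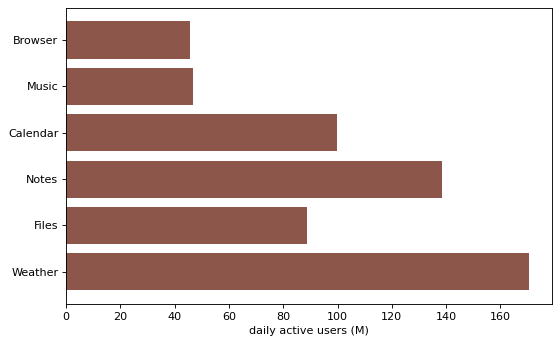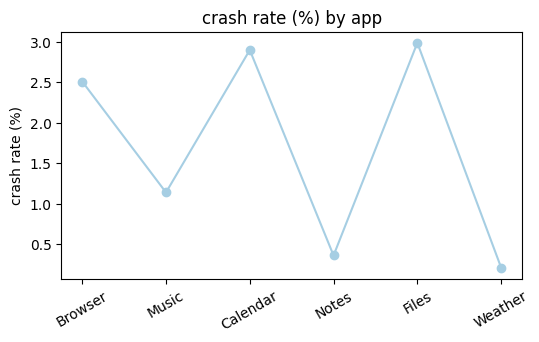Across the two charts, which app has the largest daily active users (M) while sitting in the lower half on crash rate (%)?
Weather

Chart 2 median crash rate (%) ≈ 2; below-median apps: Music, Notes, Weather. Among those, Weather has the highest daily active users (M) (≈ 180).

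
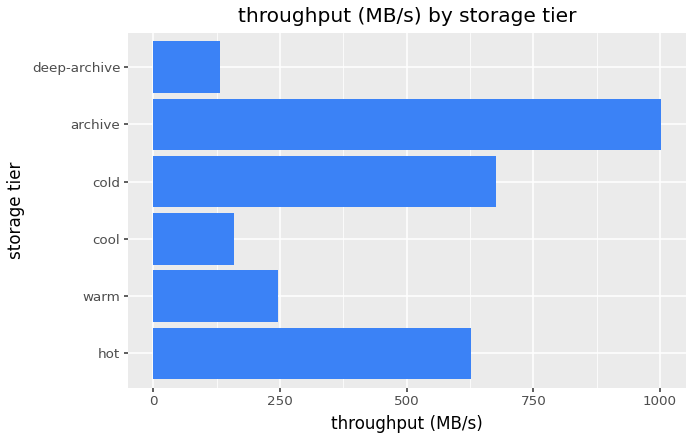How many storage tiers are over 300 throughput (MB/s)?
3

Above 300: hot, cold, archive.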